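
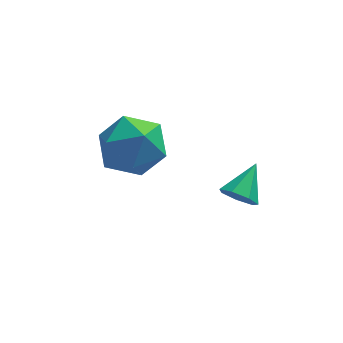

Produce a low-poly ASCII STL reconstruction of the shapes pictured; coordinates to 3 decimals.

solid 
facet normal -0.455 -0.724 -0.518
outer loop
vertex 3.039 -0.282 -0.927
vertex 2.487 0.013 -0.854
vertex 2.909 0.079 -1.317
endloop
endfacet
facet normal 0.969 0.108 -0.223
outer loop
vertex 3.039 -0.282 -0.927
vertex 2.909 0.079 -1.317
vertex 3.073 0.947 -0.186
endloop
endfacet
facet normal -0.455 -0.724 -0.518
outer loop
vertex 2.909 0.079 -1.317
vertex 2.487 0.013 -0.854
vertex 2.461 0.39 -1.358
endloop
endfacet
facet normal 0.503 0.649 -0.571
outer loop
vertex 2.909 0.079 -1.317
vertex 2.461 0.39 -1.358
vertex 3.073 0.947 -0.186
endloop
endfacet
facet normal -0.454 -0.725 -0.519
outer loop
vertex 2.461 0.39 -1.358
vertex 2.487 0.013 -0.854
vertex 2.032 0.417 -1.02
endloop
endfacet
facet normal -0.203 0.921 -0.332
outer loop
vertex 2.461 0.39 -1.358
vertex 2.032 0.417 -1.02
vertex 3.073 0.947 -0.186
endloop
endfacet
facet normal -0.454 -0.725 -0.518
outer loop
vertex 2.032 0.417 -1.02
vertex 2.487 0.013 -0.854
vertex 1.946 0.14 -0.557
endloop
endfacet
facet normal -0.619 0.719 0.315
outer loop
vertex 2.032 0.417 -1.02
vertex 1.946 0.14 -0.557
vertex 3.073 0.947 -0.186
endloop
endfacet
facet normal -0.455 -0.725 -0.518
outer loop
vertex 1.946 0.14 -0.557
vertex 2.487 0.013 -0.854
vertex 2.267 -0.233 -0.317
endloop
endfacet
facet normal -0.431 0.196 0.881
outer loop
vertex 1.946 0.14 -0.557
vertex 2.267 -0.233 -0.317
vertex 3.073 0.947 -0.186
endloop
endfacet
facet normal -0.455 -0.724 -0.518
outer loop
vertex 2.267 -0.233 -0.317
vertex 2.487 0.013 -0.854
vertex 2.753 -0.42 -0.482
endloop
endfacet
facet normal 0.221 -0.256 0.941
outer loop
vertex 2.267 -0.233 -0.317
vertex 2.753 -0.42 -0.482
vertex 3.073 0.947 -0.186
endloop
endfacet
facet normal -0.456 -0.724 -0.517
outer loop
vertex 2.753 -0.42 -0.482
vertex 2.487 0.013 -0.854
vertex 3.039 -0.282 -0.927
endloop
endfacet
facet normal 0.843 -0.295 0.450
outer loop
vertex 2.753 -0.42 -0.482
vertex 3.039 -0.282 -0.927
vertex 3.073 0.947 -0.186
endloop
endfacet
facet normal -0.820 0.201 -0.535
outer loop
vertex -0.828 3.959 -2.557
vertex -1.348 2.95 -2.14
vertex -1.483 3.992 -1.541
endloop
endfacet
facet normal -0.489 0.803 -0.341
outer loop
vertex -0.828 3.959 -2.557
vertex -1.483 3.992 -1.541
vertex -0.44 4.599 -1.607
endloop
endfacet
facet normal 0.176 0.782 -0.598
outer loop
vertex -0.828 3.959 -2.557
vertex -0.44 4.599 -1.607
vertex 0.34 3.933 -2.247
endloop
endfacet
facet normal 0.256 0.166 -0.952
outer loop
vertex -0.828 3.959 -2.557
vertex 0.34 3.933 -2.247
vertex -0.221 2.914 -2.576
endloop
endfacet
facet normal -0.359 -0.192 -0.913
outer loop
vertex -0.828 3.959 -2.557
vertex -0.221 2.914 -2.576
vertex -1.348 2.95 -2.14
endloop
endfacet
facet normal -0.449 0.812 0.372
outer loop
vertex -0.44 4.599 -1.607
vertex -1.483 3.992 -1.541
vertex -0.719 3.986 -0.604
endloop
endfacet
facet normal -0.985 -0.161 0.058
outer loop
vertex -1.483 3.992 -1.541
vertex -1.348 2.95 -2.14
vertex -1.28 2.967 -0.933
endloop
endfacet
facet normal -0.240 -0.797 -0.554
outer loop
vertex -1.348 2.95 -2.14
vertex -0.221 2.914 -2.576
vertex -0.5 2.301 -1.573
endloop
endfacet
facet normal 0.756 -0.217 -0.618
outer loop
vertex -0.221 2.914 -2.576
vertex 0.34 3.933 -2.247
vertex 0.543 2.908 -1.639
endloop
endfacet
facet normal 0.626 0.778 -0.046
outer loop
vertex 0.34 3.933 -2.247
vertex -0.44 4.599 -1.607
vertex 0.408 3.95 -1.04
endloop
endfacet
facet normal -0.256 -0.166 0.952
outer loop
vertex -0.112 2.941 -0.623
vertex -0.719 3.986 -0.604
vertex -1.28 2.967 -0.933
endloop
endfacet
facet normal -0.176 -0.782 0.598
outer loop
vertex -0.112 2.941 -0.623
vertex -1.28 2.967 -0.933
vertex -0.5 2.301 -1.573
endloop
endfacet
facet normal 0.489 -0.803 0.341
outer loop
vertex -0.112 2.941 -0.623
vertex -0.5 2.301 -1.573
vertex 0.543 2.908 -1.639
endloop
endfacet
facet normal 0.820 -0.201 0.535
outer loop
vertex -0.112 2.941 -0.623
vertex 0.543 2.908 -1.639
vertex 0.408 3.95 -1.04
endloop
endfacet
facet normal 0.359 0.192 0.913
outer loop
vertex -0.112 2.941 -0.623
vertex 0.408 3.95 -1.04
vertex -0.719 3.986 -0.604
endloop
endfacet
facet normal -0.756 0.217 0.618
outer loop
vertex -1.28 2.967 -0.933
vertex -0.719 3.986 -0.604
vertex -1.483 3.992 -1.541
endloop
endfacet
facet normal -0.626 -0.778 0.046
outer loop
vertex -0.5 2.301 -1.573
vertex -1.28 2.967 -0.933
vertex -1.348 2.95 -2.14
endloop
endfacet
facet normal 0.449 -0.812 -0.372
outer loop
vertex 0.543 2.908 -1.639
vertex -0.5 2.301 -1.573
vertex -0.221 2.914 -2.576
endloop
endfacet
facet normal 0.985 0.161 -0.058
outer loop
vertex 0.408 3.95 -1.04
vertex 0.543 2.908 -1.639
vertex 0.34 3.933 -2.247
endloop
endfacet
facet normal 0.240 0.797 0.554
outer loop
vertex -0.719 3.986 -0.604
vertex 0.408 3.95 -1.04
vertex -0.44 4.599 -1.607
endloop
endfacet

endsolid


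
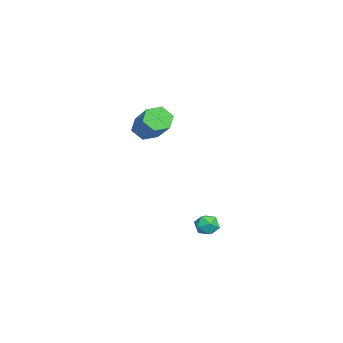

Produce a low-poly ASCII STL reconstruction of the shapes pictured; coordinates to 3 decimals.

solid 
facet normal -0.729 -0.359 -0.584
outer loop
vertex -0.317 -2.126 1.574
vertex -0.819 -2.019 2.135
vertex -0.688 -1.465 1.631
endloop
endfacet
facet normal 0.480 0.339 -0.809
outer loop
vertex -0.317 -2.126 1.574
vertex -0.688 -1.465 1.631
vertex 1.22 -1.368 2.805
endloop
endfacet
facet normal 0.480 0.339 -0.809
outer loop
vertex 1.22 -1.368 2.805
vertex -0.688 -1.465 1.631
vertex 0.849 -0.707 2.862
endloop
endfacet
facet normal 0.729 0.359 0.583
outer loop
vertex 1.22 -1.368 2.805
vertex 0.849 -0.707 2.862
vertex 0.719 -1.261 3.365
endloop
endfacet
facet normal -0.729 -0.359 -0.584
outer loop
vertex -0.688 -1.465 1.631
vertex -0.819 -2.019 2.135
vertex -1.19 -1.358 2.192
endloop
endfacet
facet normal -0.183 0.923 -0.340
outer loop
vertex -0.688 -1.465 1.631
vertex -1.19 -1.358 2.192
vertex 0.849 -0.707 2.862
endloop
endfacet
facet normal -0.183 0.923 -0.339
outer loop
vertex 0.849 -0.707 2.862
vertex -1.19 -1.358 2.192
vertex 0.348 -0.601 3.422
endloop
endfacet
facet normal 0.728 0.359 0.584
outer loop
vertex 0.849 -0.707 2.862
vertex 0.348 -0.601 3.422
vertex 0.719 -1.261 3.365
endloop
endfacet
facet normal -0.729 -0.359 -0.583
outer loop
vertex -1.19 -1.358 2.192
vertex -0.819 -2.019 2.135
vertex -1.32 -1.912 2.695
endloop
endfacet
facet normal -0.663 0.583 0.470
outer loop
vertex -1.19 -1.358 2.192
vertex -1.32 -1.912 2.695
vertex 0.348 -0.601 3.422
endloop
endfacet
facet normal -0.663 0.584 0.468
outer loop
vertex 0.348 -0.601 3.422
vertex -1.32 -1.912 2.695
vertex 0.217 -1.154 3.926
endloop
endfacet
facet normal 0.728 0.359 0.583
outer loop
vertex 0.348 -0.601 3.422
vertex 0.217 -1.154 3.926
vertex 0.719 -1.261 3.365
endloop
endfacet
facet normal -0.729 -0.359 -0.583
outer loop
vertex -1.32 -1.912 2.695
vertex -0.819 -2.019 2.135
vertex -0.949 -2.573 2.638
endloop
endfacet
facet normal -0.480 -0.339 0.809
outer loop
vertex -1.32 -1.912 2.695
vertex -0.949 -2.573 2.638
vertex 0.217 -1.154 3.926
endloop
endfacet
facet normal -0.480 -0.339 0.809
outer loop
vertex 0.217 -1.154 3.926
vertex -0.949 -2.573 2.638
vertex 0.588 -1.815 3.869
endloop
endfacet
facet normal 0.729 0.359 0.584
outer loop
vertex 0.217 -1.154 3.926
vertex 0.588 -1.815 3.869
vertex 0.719 -1.261 3.365
endloop
endfacet
facet normal -0.728 -0.359 -0.584
outer loop
vertex -0.949 -2.573 2.638
vertex -0.819 -2.019 2.135
vertex -0.448 -2.679 2.078
endloop
endfacet
facet normal 0.184 -0.923 0.339
outer loop
vertex -0.949 -2.573 2.638
vertex -0.448 -2.679 2.078
vertex 0.588 -1.815 3.869
endloop
endfacet
facet normal 0.183 -0.923 0.339
outer loop
vertex 0.588 -1.815 3.869
vertex -0.448 -2.679 2.078
vertex 1.09 -1.922 3.308
endloop
endfacet
facet normal 0.729 0.359 0.584
outer loop
vertex 0.588 -1.815 3.869
vertex 1.09 -1.922 3.308
vertex 0.719 -1.261 3.365
endloop
endfacet
facet normal -0.728 -0.359 -0.583
outer loop
vertex -0.448 -2.679 2.078
vertex -0.819 -2.019 2.135
vertex -0.317 -2.126 1.574
endloop
endfacet
facet normal 0.662 -0.584 -0.469
outer loop
vertex -0.448 -2.679 2.078
vertex -0.317 -2.126 1.574
vertex 1.09 -1.922 3.308
endloop
endfacet
facet normal 0.663 -0.582 -0.470
outer loop
vertex 1.09 -1.922 3.308
vertex -0.317 -2.126 1.574
vertex 1.22 -1.368 2.805
endloop
endfacet
facet normal 0.729 0.359 0.583
outer loop
vertex 1.09 -1.922 3.308
vertex 1.22 -1.368 2.805
vertex 0.719 -1.261 3.365
endloop
endfacet
facet normal -0.357 0.025 0.934
outer loop
vertex 0.815 1.415 -2.76
vertex 0.407 0.899 -2.902
vertex 1.025 0.783 -2.663
endloop
endfacet
facet normal 0.321 0.247 0.914
outer loop
vertex 0.815 1.415 -2.76
vertex 1.025 0.783 -2.663
vertex 1.441 1.238 -2.932
endloop
endfacet
facet normal 0.358 0.806 0.472
outer loop
vertex 0.815 1.415 -2.76
vertex 1.441 1.238 -2.932
vertex 1.08 1.636 -3.338
endloop
endfacet
facet normal -0.298 0.929 0.218
outer loop
vertex 0.815 1.415 -2.76
vertex 1.08 1.636 -3.338
vertex 0.44 1.426 -3.319
endloop
endfacet
facet normal -0.739 0.446 0.505
outer loop
vertex 0.815 1.415 -2.76
vertex 0.44 1.426 -3.319
vertex 0.407 0.899 -2.902
endloop
endfacet
facet normal 0.718 -0.279 0.638
outer loop
vertex 1.441 1.238 -2.932
vertex 1.025 0.783 -2.663
vertex 1.42 0.614 -3.181
endloop
endfacet
facet normal -0.379 -0.638 0.671
outer loop
vertex 1.025 0.783 -2.663
vertex 0.407 0.899 -2.902
vertex 0.78 0.404 -3.162
endloop
endfacet
facet normal -0.999 0.043 -0.024
outer loop
vertex 0.407 0.899 -2.902
vertex 0.44 1.426 -3.319
vertex 0.419 0.802 -3.568
endloop
endfacet
facet normal -0.285 0.826 -0.487
outer loop
vertex 0.44 1.426 -3.319
vertex 1.08 1.636 -3.338
vertex 0.835 1.257 -3.837
endloop
endfacet
facet normal 0.776 0.626 -0.077
outer loop
vertex 1.08 1.636 -3.338
vertex 1.441 1.238 -2.932
vertex 1.453 1.141 -3.598
endloop
endfacet
facet normal 0.298 -0.929 -0.218
outer loop
vertex 1.045 0.625 -3.74
vertex 1.42 0.614 -3.181
vertex 0.78 0.404 -3.162
endloop
endfacet
facet normal -0.358 -0.806 -0.472
outer loop
vertex 1.045 0.625 -3.74
vertex 0.78 0.404 -3.162
vertex 0.419 0.802 -3.568
endloop
endfacet
facet normal -0.321 -0.247 -0.914
outer loop
vertex 1.045 0.625 -3.74
vertex 0.419 0.802 -3.568
vertex 0.835 1.257 -3.837
endloop
endfacet
facet normal 0.357 -0.025 -0.934
outer loop
vertex 1.045 0.625 -3.74
vertex 0.835 1.257 -3.837
vertex 1.453 1.141 -3.598
endloop
endfacet
facet normal 0.739 -0.446 -0.505
outer loop
vertex 1.045 0.625 -3.74
vertex 1.453 1.141 -3.598
vertex 1.42 0.614 -3.181
endloop
endfacet
facet normal 0.285 -0.826 0.487
outer loop
vertex 0.78 0.404 -3.162
vertex 1.42 0.614 -3.181
vertex 1.025 0.783 -2.663
endloop
endfacet
facet normal -0.776 -0.626 0.077
outer loop
vertex 0.419 0.802 -3.568
vertex 0.78 0.404 -3.162
vertex 0.407 0.899 -2.902
endloop
endfacet
facet normal -0.718 0.279 -0.638
outer loop
vertex 0.835 1.257 -3.837
vertex 0.419 0.802 -3.568
vertex 0.44 1.426 -3.319
endloop
endfacet
facet normal 0.379 0.638 -0.671
outer loop
vertex 1.453 1.141 -3.598
vertex 0.835 1.257 -3.837
vertex 1.08 1.636 -3.338
endloop
endfacet
facet normal 0.999 -0.043 0.024
outer loop
vertex 1.42 0.614 -3.181
vertex 1.453 1.141 -3.598
vertex 1.441 1.238 -2.932
endloop
endfacet

endsolid


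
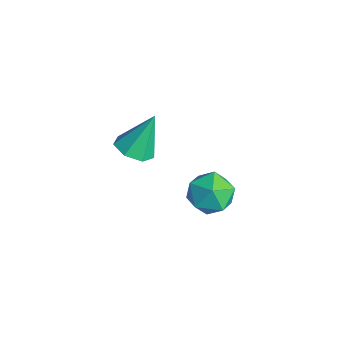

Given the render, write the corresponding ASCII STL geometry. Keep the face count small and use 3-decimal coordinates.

solid 
facet normal -0.045 -0.247 0.968
outer loop
vertex 0.435 2.135 -1.564
vertex 0.463 1.32 -1.771
vertex 1.176 1.743 -1.63
endloop
endfacet
facet normal 0.280 0.382 0.881
outer loop
vertex 0.435 2.135 -1.564
vertex 1.176 1.743 -1.63
vertex 1.083 2.52 -1.937
endloop
endfacet
facet normal -0.173 0.820 0.546
outer loop
vertex 0.435 2.135 -1.564
vertex 1.083 2.52 -1.937
vertex 0.312 2.578 -2.268
endloop
endfacet
facet normal -0.778 0.461 0.426
outer loop
vertex 0.435 2.135 -1.564
vertex 0.312 2.578 -2.268
vertex -0.071 1.837 -2.165
endloop
endfacet
facet normal -0.699 -0.198 0.687
outer loop
vertex 0.435 2.135 -1.564
vertex -0.071 1.837 -2.165
vertex 0.463 1.32 -1.771
endloop
endfacet
facet normal 0.845 0.281 0.455
outer loop
vertex 1.083 2.52 -1.937
vertex 1.176 1.743 -1.63
vertex 1.511 1.943 -2.375
endloop
endfacet
facet normal 0.319 -0.736 0.597
outer loop
vertex 1.176 1.743 -1.63
vertex 0.463 1.32 -1.771
vertex 1.128 1.202 -2.272
endloop
endfacet
facet normal -0.741 -0.657 0.142
outer loop
vertex 0.463 1.32 -1.771
vertex -0.071 1.837 -2.165
vertex 0.357 1.26 -2.603
endloop
endfacet
facet normal -0.868 0.410 -0.280
outer loop
vertex -0.071 1.837 -2.165
vertex 0.312 2.578 -2.268
vertex 0.264 2.037 -2.91
endloop
endfacet
facet normal 0.111 0.990 -0.086
outer loop
vertex 0.312 2.578 -2.268
vertex 1.083 2.52 -1.937
vertex 0.977 2.46 -2.769
endloop
endfacet
facet normal 0.778 -0.461 -0.426
outer loop
vertex 1.005 1.645 -2.976
vertex 1.511 1.943 -2.375
vertex 1.128 1.202 -2.272
endloop
endfacet
facet normal 0.173 -0.820 -0.546
outer loop
vertex 1.005 1.645 -2.976
vertex 1.128 1.202 -2.272
vertex 0.357 1.26 -2.603
endloop
endfacet
facet normal -0.280 -0.382 -0.881
outer loop
vertex 1.005 1.645 -2.976
vertex 0.357 1.26 -2.603
vertex 0.264 2.037 -2.91
endloop
endfacet
facet normal 0.045 0.247 -0.968
outer loop
vertex 1.005 1.645 -2.976
vertex 0.264 2.037 -2.91
vertex 0.977 2.46 -2.769
endloop
endfacet
facet normal 0.699 0.198 -0.687
outer loop
vertex 1.005 1.645 -2.976
vertex 0.977 2.46 -2.769
vertex 1.511 1.943 -2.375
endloop
endfacet
facet normal 0.868 -0.410 0.280
outer loop
vertex 1.128 1.202 -2.272
vertex 1.511 1.943 -2.375
vertex 1.176 1.743 -1.63
endloop
endfacet
facet normal -0.111 -0.990 0.086
outer loop
vertex 0.357 1.26 -2.603
vertex 1.128 1.202 -2.272
vertex 0.463 1.32 -1.771
endloop
endfacet
facet normal -0.845 -0.281 -0.455
outer loop
vertex 0.264 2.037 -2.91
vertex 0.357 1.26 -2.603
vertex -0.071 1.837 -2.165
endloop
endfacet
facet normal -0.319 0.736 -0.597
outer loop
vertex 0.977 2.46 -2.769
vertex 0.264 2.037 -2.91
vertex 0.312 2.578 -2.268
endloop
endfacet
facet normal 0.741 0.657 -0.142
outer loop
vertex 1.511 1.943 -2.375
vertex 0.977 2.46 -2.769
vertex 1.083 2.52 -1.937
endloop
endfacet
facet normal 0.022 -0.468 -0.883
outer loop
vertex 1.076 -0.419 0.656
vertex 0.416 -0.42 0.64
vertex 0.832 0.037 0.408
endloop
endfacet
facet normal 0.829 0.534 0.167
outer loop
vertex 1.076 -0.419 0.656
vertex 0.832 0.037 0.408
vertex 0.384 0.26 1.92
endloop
endfacet
facet normal 0.022 -0.469 -0.883
outer loop
vertex 0.832 0.037 0.408
vertex 0.416 -0.42 0.64
vertex 0.275 0.148 0.335
endloop
endfacet
facet normal 0.205 0.975 -0.083
outer loop
vertex 0.832 0.037 0.408
vertex 0.275 0.148 0.335
vertex 0.384 0.26 1.92
endloop
endfacet
facet normal 0.023 -0.469 -0.883
outer loop
vertex 0.275 0.148 0.335
vertex 0.416 -0.42 0.64
vertex -0.176 -0.168 0.491
endloop
endfacet
facet normal -0.578 0.816 -0.018
outer loop
vertex 0.275 0.148 0.335
vertex -0.176 -0.168 0.491
vertex 0.384 0.26 1.92
endloop
endfacet
facet normal 0.022 -0.469 -0.883
outer loop
vertex -0.176 -0.168 0.491
vertex 0.416 -0.42 0.64
vertex -0.181 -0.674 0.76
endloop
endfacet
facet normal -0.933 0.176 0.313
outer loop
vertex -0.176 -0.168 0.491
vertex -0.181 -0.674 0.76
vertex 0.384 0.26 1.92
endloop
endfacet
facet normal 0.022 -0.468 -0.883
outer loop
vertex -0.181 -0.674 0.76
vertex 0.416 -0.42 0.64
vertex 0.263 -0.989 0.938
endloop
endfacet
facet normal -0.592 -0.462 0.660
outer loop
vertex -0.181 -0.674 0.76
vertex 0.263 -0.989 0.938
vertex 0.384 0.26 1.92
endloop
endfacet
facet normal 0.023 -0.469 -0.883
outer loop
vertex 0.263 -0.989 0.938
vertex 0.416 -0.42 0.64
vertex 0.823 -0.875 0.892
endloop
endfacet
facet normal 0.189 -0.618 0.763
outer loop
vertex 0.263 -0.989 0.938
vertex 0.823 -0.875 0.892
vertex 0.384 0.26 1.92
endloop
endfacet
facet normal 0.022 -0.469 -0.883
outer loop
vertex 0.823 -0.875 0.892
vertex 0.416 -0.42 0.64
vertex 1.076 -0.419 0.656
endloop
endfacet
facet normal 0.821 -0.174 0.543
outer loop
vertex 0.823 -0.875 0.892
vertex 1.076 -0.419 0.656
vertex 0.384 0.26 1.92
endloop
endfacet

endsolid


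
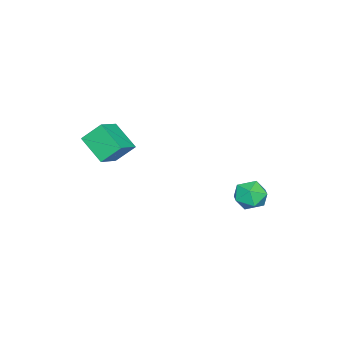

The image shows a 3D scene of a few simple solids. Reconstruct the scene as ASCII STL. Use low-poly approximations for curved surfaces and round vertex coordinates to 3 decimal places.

solid 
facet normal -0.539 0.658 0.526
outer loop
vertex -0.014 1.868 -0.643
vertex 0.272 1.663 -0.094
vertex 0.535 2.152 -0.436
endloop
endfacet
facet normal -0.415 0.900 -0.135
outer loop
vertex -0.014 1.868 -0.643
vertex 0.535 2.152 -0.436
vertex 0.455 2.02 -1.069
endloop
endfacet
facet normal -0.680 0.426 -0.596
outer loop
vertex -0.014 1.868 -0.643
vertex 0.455 2.02 -1.069
vertex 0.142 1.451 -1.119
endloop
endfacet
facet normal -0.969 -0.109 -0.222
outer loop
vertex -0.014 1.868 -0.643
vertex 0.142 1.451 -1.119
vertex 0.029 1.23 -0.516
endloop
endfacet
facet normal -0.881 0.035 0.472
outer loop
vertex -0.014 1.868 -0.643
vertex 0.029 1.23 -0.516
vertex 0.272 1.663 -0.094
endloop
endfacet
facet normal 0.291 0.928 -0.230
outer loop
vertex 0.455 2.02 -1.069
vertex 0.535 2.152 -0.436
vertex 1.031 1.91 -0.784
endloop
endfacet
facet normal 0.091 0.537 0.838
outer loop
vertex 0.535 2.152 -0.436
vertex 0.272 1.663 -0.094
vertex 0.918 1.689 -0.181
endloop
endfacet
facet normal -0.462 -0.473 0.751
outer loop
vertex 0.272 1.663 -0.094
vertex 0.029 1.23 -0.516
vertex 0.605 1.12 -0.231
endloop
endfacet
facet normal -0.604 -0.705 -0.372
outer loop
vertex 0.029 1.23 -0.516
vertex 0.142 1.451 -1.119
vertex 0.525 0.988 -0.864
endloop
endfacet
facet normal -0.138 0.162 -0.977
outer loop
vertex 0.142 1.451 -1.119
vertex 0.455 2.02 -1.069
vertex 0.788 1.477 -1.206
endloop
endfacet
facet normal 0.969 0.109 0.222
outer loop
vertex 1.074 1.272 -0.657
vertex 1.031 1.91 -0.784
vertex 0.918 1.689 -0.181
endloop
endfacet
facet normal 0.680 -0.426 0.596
outer loop
vertex 1.074 1.272 -0.657
vertex 0.918 1.689 -0.181
vertex 0.605 1.12 -0.231
endloop
endfacet
facet normal 0.415 -0.900 0.135
outer loop
vertex 1.074 1.272 -0.657
vertex 0.605 1.12 -0.231
vertex 0.525 0.988 -0.864
endloop
endfacet
facet normal 0.539 -0.658 -0.526
outer loop
vertex 1.074 1.272 -0.657
vertex 0.525 0.988 -0.864
vertex 0.788 1.477 -1.206
endloop
endfacet
facet normal 0.881 -0.035 -0.472
outer loop
vertex 1.074 1.272 -0.657
vertex 0.788 1.477 -1.206
vertex 1.031 1.91 -0.784
endloop
endfacet
facet normal 0.604 0.705 0.372
outer loop
vertex 0.918 1.689 -0.181
vertex 1.031 1.91 -0.784
vertex 0.535 2.152 -0.436
endloop
endfacet
facet normal 0.138 -0.162 0.977
outer loop
vertex 0.605 1.12 -0.231
vertex 0.918 1.689 -0.181
vertex 0.272 1.663 -0.094
endloop
endfacet
facet normal -0.291 -0.928 0.230
outer loop
vertex 0.525 0.988 -0.864
vertex 0.605 1.12 -0.231
vertex 0.029 1.23 -0.516
endloop
endfacet
facet normal -0.091 -0.537 -0.838
outer loop
vertex 0.788 1.477 -1.206
vertex 0.525 0.988 -0.864
vertex 0.142 1.451 -1.119
endloop
endfacet
facet normal 0.462 0.473 -0.751
outer loop
vertex 1.031 1.91 -0.784
vertex 0.788 1.477 -1.206
vertex 0.455 2.02 -1.069
endloop
endfacet
facet normal -0.892 0.069 -0.447
outer loop
vertex 2.198 -3.159 1.852
vertex 1.922 -2.574 2.492
vertex 2.588 -2.275 1.211
endloop
endfacet
facet normal 0.303 -0.643 -0.703
outer loop
vertex 3.498 -2.346 1.668
vertex 2.198 -3.159 1.852
vertex 2.588 -2.275 1.211
endloop
endfacet
facet normal -0.892 0.070 -0.447
outer loop
vertex 2.588 -2.275 1.211
vertex 1.922 -2.574 2.492
vertex 2.313 -1.69 1.851
endloop
endfacet
facet normal 0.337 0.763 -0.552
outer loop
vertex 2.313 -1.69 1.851
vertex 3.498 -2.346 1.668
vertex 2.588 -2.275 1.211
endloop
endfacet
facet normal -0.337 -0.763 0.552
outer loop
vertex 2.198 -3.159 1.852
vertex 2.832 -2.645 2.949
vertex 1.922 -2.574 2.492
endloop
endfacet
facet normal 0.303 -0.644 -0.703
outer loop
vertex 3.107 -3.23 2.309
vertex 2.198 -3.159 1.852
vertex 3.498 -2.346 1.668
endloop
endfacet
facet normal -0.337 -0.763 0.552
outer loop
vertex 3.107 -3.23 2.309
vertex 2.832 -2.645 2.949
vertex 2.198 -3.159 1.852
endloop
endfacet
facet normal -0.303 0.644 0.703
outer loop
vertex 1.922 -2.574 2.492
vertex 2.832 -2.645 2.949
vertex 2.313 -1.69 1.851
endloop
endfacet
facet normal 0.337 0.763 -0.552
outer loop
vertex 3.222 -1.761 2.308
vertex 3.498 -2.346 1.668
vertex 2.313 -1.69 1.851
endloop
endfacet
facet normal -0.303 0.643 0.703
outer loop
vertex 2.313 -1.69 1.851
vertex 2.832 -2.645 2.949
vertex 3.222 -1.761 2.308
endloop
endfacet
facet normal 0.891 -0.069 0.448
outer loop
vertex 3.222 -1.761 2.308
vertex 3.107 -3.23 2.309
vertex 3.498 -2.346 1.668
endloop
endfacet
facet normal 0.892 -0.070 0.447
outer loop
vertex 2.832 -2.645 2.949
vertex 3.107 -3.23 2.309
vertex 3.222 -1.761 2.308
endloop
endfacet

endsolid


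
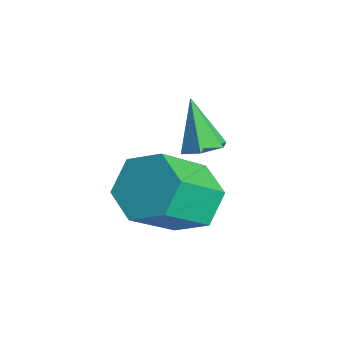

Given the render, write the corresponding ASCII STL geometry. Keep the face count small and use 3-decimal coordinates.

solid 
facet normal 0.567 -0.112 -0.816
outer loop
vertex 2.957 2.769 -0.558
vertex 2.516 2.532 -0.832
vertex 2.596 3.096 -0.854
endloop
endfacet
facet normal 0.308 0.803 0.511
outer loop
vertex 2.957 2.769 -0.558
vertex 2.596 3.096 -0.854
vertex 1.724 2.688 0.312
endloop
endfacet
facet normal 0.566 -0.112 -0.817
outer loop
vertex 2.596 3.096 -0.854
vertex 2.516 2.532 -0.832
vertex 2.155 2.859 -1.127
endloop
endfacet
facet normal -0.458 0.888 -0.032
outer loop
vertex 2.596 3.096 -0.854
vertex 2.155 2.859 -1.127
vertex 1.724 2.688 0.312
endloop
endfacet
facet normal 0.567 -0.111 -0.817
outer loop
vertex 2.155 2.859 -1.127
vertex 2.516 2.532 -0.832
vertex 2.076 2.295 -1.105
endloop
endfacet
facet normal -0.955 0.123 -0.271
outer loop
vertex 2.155 2.859 -1.127
vertex 2.076 2.295 -1.105
vertex 1.724 2.688 0.312
endloop
endfacet
facet normal 0.567 -0.111 -0.817
outer loop
vertex 2.076 2.295 -1.105
vertex 2.516 2.532 -0.832
vertex 2.437 1.968 -0.81
endloop
endfacet
facet normal -0.685 -0.728 0.032
outer loop
vertex 2.076 2.295 -1.105
vertex 2.437 1.968 -0.81
vertex 1.724 2.688 0.312
endloop
endfacet
facet normal 0.567 -0.111 -0.816
outer loop
vertex 2.437 1.968 -0.81
vertex 2.516 2.532 -0.832
vertex 2.878 2.205 -0.536
endloop
endfacet
facet normal 0.081 -0.815 0.574
outer loop
vertex 2.437 1.968 -0.81
vertex 2.878 2.205 -0.536
vertex 1.724 2.688 0.312
endloop
endfacet
facet normal 0.567 -0.111 -0.816
outer loop
vertex 2.878 2.205 -0.536
vertex 2.516 2.532 -0.832
vertex 2.957 2.769 -0.558
endloop
endfacet
facet normal 0.578 -0.049 0.815
outer loop
vertex 2.878 2.205 -0.536
vertex 2.957 2.769 -0.558
vertex 1.724 2.688 0.312
endloop
endfacet
facet normal -0.083 0.697 -0.712
outer loop
vertex 4.488 1.765 -0.332
vertex 3.896 1.257 -0.76
vertex 3.621 1.845 -0.152
endloop
endfacet
facet normal 0.205 0.711 0.672
outer loop
vertex 4.488 1.765 -0.332
vertex 3.621 1.845 -0.152
vertex 4.636 0.531 0.928
endloop
endfacet
facet normal 0.205 0.711 0.673
outer loop
vertex 4.636 0.531 0.928
vertex 3.621 1.845 -0.152
vertex 3.768 0.611 1.108
endloop
endfacet
facet normal 0.083 -0.697 0.712
outer loop
vertex 4.636 0.531 0.928
vertex 3.768 0.611 1.108
vertex 4.044 0.023 0.5
endloop
endfacet
facet normal -0.083 0.697 -0.712
outer loop
vertex 3.621 1.845 -0.152
vertex 3.896 1.257 -0.76
vertex 3.028 1.337 -0.58
endloop
endfacet
facet normal -0.741 0.434 0.512
outer loop
vertex 3.621 1.845 -0.152
vertex 3.028 1.337 -0.58
vertex 3.768 0.611 1.108
endloop
endfacet
facet normal -0.742 0.433 0.512
outer loop
vertex 3.768 0.611 1.108
vertex 3.028 1.337 -0.58
vertex 3.176 0.103 0.68
endloop
endfacet
facet normal 0.083 -0.697 0.712
outer loop
vertex 3.768 0.611 1.108
vertex 3.176 0.103 0.68
vertex 4.044 0.023 0.5
endloop
endfacet
facet normal -0.083 0.697 -0.712
outer loop
vertex 3.028 1.337 -0.58
vertex 3.896 1.257 -0.76
vertex 3.304 0.749 -1.188
endloop
endfacet
facet normal -0.947 -0.278 -0.161
outer loop
vertex 3.028 1.337 -0.58
vertex 3.304 0.749 -1.188
vertex 3.176 0.103 0.68
endloop
endfacet
facet normal -0.947 -0.278 -0.161
outer loop
vertex 3.176 0.103 0.68
vertex 3.304 0.749 -1.188
vertex 3.452 -0.485 0.072
endloop
endfacet
facet normal 0.083 -0.697 0.712
outer loop
vertex 3.176 0.103 0.68
vertex 3.452 -0.485 0.072
vertex 4.044 0.023 0.5
endloop
endfacet
facet normal -0.083 0.697 -0.712
outer loop
vertex 3.304 0.749 -1.188
vertex 3.896 1.257 -0.76
vertex 4.172 0.669 -1.368
endloop
endfacet
facet normal -0.205 -0.711 -0.672
outer loop
vertex 3.304 0.749 -1.188
vertex 4.172 0.669 -1.368
vertex 3.452 -0.485 0.072
endloop
endfacet
facet normal -0.205 -0.711 -0.672
outer loop
vertex 3.452 -0.485 0.072
vertex 4.172 0.669 -1.368
vertex 4.319 -0.565 -0.108
endloop
endfacet
facet normal 0.083 -0.697 0.712
outer loop
vertex 3.452 -0.485 0.072
vertex 4.319 -0.565 -0.108
vertex 4.044 0.023 0.5
endloop
endfacet
facet normal -0.083 0.697 -0.712
outer loop
vertex 4.172 0.669 -1.368
vertex 3.896 1.257 -0.76
vertex 4.764 1.177 -0.94
endloop
endfacet
facet normal 0.742 -0.434 -0.511
outer loop
vertex 4.172 0.669 -1.368
vertex 4.764 1.177 -0.94
vertex 4.319 -0.565 -0.108
endloop
endfacet
facet normal 0.741 -0.434 -0.512
outer loop
vertex 4.319 -0.565 -0.108
vertex 4.764 1.177 -0.94
vertex 4.912 -0.057 0.32
endloop
endfacet
facet normal 0.083 -0.697 0.712
outer loop
vertex 4.319 -0.565 -0.108
vertex 4.912 -0.057 0.32
vertex 4.044 0.023 0.5
endloop
endfacet
facet normal -0.083 0.697 -0.712
outer loop
vertex 4.764 1.177 -0.94
vertex 3.896 1.257 -0.76
vertex 4.488 1.765 -0.332
endloop
endfacet
facet normal 0.947 0.278 0.161
outer loop
vertex 4.764 1.177 -0.94
vertex 4.488 1.765 -0.332
vertex 4.912 -0.057 0.32
endloop
endfacet
facet normal 0.947 0.278 0.161
outer loop
vertex 4.912 -0.057 0.32
vertex 4.488 1.765 -0.332
vertex 4.636 0.531 0.928
endloop
endfacet
facet normal 0.083 -0.697 0.712
outer loop
vertex 4.912 -0.057 0.32
vertex 4.636 0.531 0.928
vertex 4.044 0.023 0.5
endloop
endfacet

endsolid


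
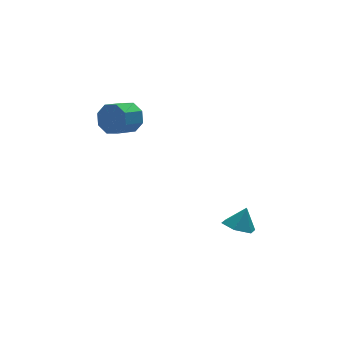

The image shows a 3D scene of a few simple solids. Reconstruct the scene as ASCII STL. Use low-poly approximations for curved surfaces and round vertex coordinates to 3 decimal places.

solid 
facet normal 0.831 0.407 -0.379
outer loop
vertex -1.921 -0.209 2.877
vertex -2.406 0.246 2.301
vertex -2.107 0.393 3.115
endloop
endfacet
facet normal 0.483 -0.189 0.855
outer loop
vertex -1.921 -0.209 2.877
vertex -2.107 0.393 3.115
vertex -2.968 -0.721 3.355
endloop
endfacet
facet normal 0.483 -0.189 0.855
outer loop
vertex -2.968 -0.721 3.355
vertex -2.107 0.393 3.115
vertex -3.154 -0.119 3.593
endloop
endfacet
facet normal -0.831 -0.407 0.380
outer loop
vertex -2.968 -0.721 3.355
vertex -3.154 -0.119 3.593
vertex -3.454 -0.266 2.779
endloop
endfacet
facet normal 0.832 0.406 -0.379
outer loop
vertex -2.107 0.393 3.115
vertex -2.406 0.246 2.301
vertex -2.468 0.909 2.876
endloop
endfacet
facet normal 0.146 0.498 0.855
outer loop
vertex -2.107 0.393 3.115
vertex -2.468 0.909 2.876
vertex -3.154 -0.119 3.593
endloop
endfacet
facet normal 0.146 0.498 0.855
outer loop
vertex -3.154 -0.119 3.593
vertex -2.468 0.909 2.876
vertex -3.515 0.397 3.354
endloop
endfacet
facet normal -0.831 -0.406 0.380
outer loop
vertex -3.154 -0.119 3.593
vertex -3.515 0.397 3.354
vertex -3.454 -0.266 2.779
endloop
endfacet
facet normal 0.831 0.407 -0.379
outer loop
vertex -2.468 0.909 2.876
vertex -2.406 0.246 2.301
vertex -2.793 1.036 2.3
endloop
endfacet
facet normal -0.276 0.894 0.353
outer loop
vertex -2.468 0.909 2.876
vertex -2.793 1.036 2.3
vertex -3.515 0.397 3.354
endloop
endfacet
facet normal -0.276 0.894 0.353
outer loop
vertex -3.515 0.397 3.354
vertex -2.793 1.036 2.3
vertex -3.84 0.524 2.778
endloop
endfacet
facet normal -0.831 -0.406 0.380
outer loop
vertex -3.515 0.397 3.354
vertex -3.84 0.524 2.778
vertex -3.454 -0.266 2.779
endloop
endfacet
facet normal 0.831 0.407 -0.380
outer loop
vertex -2.793 1.036 2.3
vertex -2.406 0.246 2.301
vertex -2.892 0.701 1.725
endloop
endfacet
facet normal -0.536 0.766 -0.354
outer loop
vertex -2.793 1.036 2.3
vertex -2.892 0.701 1.725
vertex -3.84 0.524 2.778
endloop
endfacet
facet normal -0.536 0.766 -0.354
outer loop
vertex -3.84 0.524 2.778
vertex -2.892 0.701 1.725
vertex -3.939 0.189 2.203
endloop
endfacet
facet normal -0.831 -0.406 0.380
outer loop
vertex -3.84 0.524 2.778
vertex -3.939 0.189 2.203
vertex -3.454 -0.266 2.779
endloop
endfacet
facet normal 0.831 0.407 -0.380
outer loop
vertex -2.892 0.701 1.725
vertex -2.406 0.246 2.301
vertex -2.706 0.099 1.487
endloop
endfacet
facet normal -0.483 0.189 -0.855
outer loop
vertex -2.892 0.701 1.725
vertex -2.706 0.099 1.487
vertex -3.939 0.189 2.203
endloop
endfacet
facet normal -0.483 0.189 -0.855
outer loop
vertex -3.939 0.189 2.203
vertex -2.706 0.099 1.487
vertex -3.753 -0.413 1.965
endloop
endfacet
facet normal -0.831 -0.407 0.379
outer loop
vertex -3.939 0.189 2.203
vertex -3.753 -0.413 1.965
vertex -3.454 -0.266 2.779
endloop
endfacet
facet normal 0.831 0.406 -0.380
outer loop
vertex -2.706 0.099 1.487
vertex -2.406 0.246 2.301
vertex -2.345 -0.417 1.726
endloop
endfacet
facet normal -0.146 -0.498 -0.855
outer loop
vertex -2.706 0.099 1.487
vertex -2.345 -0.417 1.726
vertex -3.753 -0.413 1.965
endloop
endfacet
facet normal -0.146 -0.498 -0.855
outer loop
vertex -3.753 -0.413 1.965
vertex -2.345 -0.417 1.726
vertex -3.392 -0.929 2.204
endloop
endfacet
facet normal -0.832 -0.406 0.379
outer loop
vertex -3.753 -0.413 1.965
vertex -3.392 -0.929 2.204
vertex -3.454 -0.266 2.779
endloop
endfacet
facet normal 0.831 0.406 -0.380
outer loop
vertex -2.345 -0.417 1.726
vertex -2.406 0.246 2.301
vertex -2.02 -0.544 2.302
endloop
endfacet
facet normal 0.276 -0.894 -0.353
outer loop
vertex -2.345 -0.417 1.726
vertex -2.02 -0.544 2.302
vertex -3.392 -0.929 2.204
endloop
endfacet
facet normal 0.276 -0.894 -0.353
outer loop
vertex -3.392 -0.929 2.204
vertex -2.02 -0.544 2.302
vertex -3.067 -1.056 2.78
endloop
endfacet
facet normal -0.831 -0.407 0.379
outer loop
vertex -3.392 -0.929 2.204
vertex -3.067 -1.056 2.78
vertex -3.454 -0.266 2.779
endloop
endfacet
facet normal 0.831 0.406 -0.380
outer loop
vertex -2.02 -0.544 2.302
vertex -2.406 0.246 2.301
vertex -1.921 -0.209 2.877
endloop
endfacet
facet normal 0.536 -0.766 0.354
outer loop
vertex -2.02 -0.544 2.302
vertex -1.921 -0.209 2.877
vertex -3.067 -1.056 2.78
endloop
endfacet
facet normal 0.536 -0.766 0.354
outer loop
vertex -3.067 -1.056 2.78
vertex -1.921 -0.209 2.877
vertex -2.968 -0.721 3.355
endloop
endfacet
facet normal -0.831 -0.407 0.380
outer loop
vertex -3.067 -1.056 2.78
vertex -2.968 -0.721 3.355
vertex -3.454 -0.266 2.779
endloop
endfacet
facet normal -0.430 -0.165 -0.888
outer loop
vertex 2.163 -3.96 -4.11
vertex 1.398 -3.746 -3.779
vertex 1.897 -3.142 -4.133
endloop
endfacet
facet normal 0.947 0.310 0.088
outer loop
vertex 2.163 -3.96 -4.11
vertex 1.897 -3.142 -4.133
vertex 1.902 -3.554 -2.741
endloop
endfacet
facet normal -0.430 -0.165 -0.888
outer loop
vertex 1.897 -3.142 -4.133
vertex 1.398 -3.746 -3.779
vertex 1.133 -2.929 -3.802
endloop
endfacet
facet normal 0.363 0.894 0.263
outer loop
vertex 1.897 -3.142 -4.133
vertex 1.133 -2.929 -3.802
vertex 1.902 -3.554 -2.741
endloop
endfacet
facet normal -0.430 -0.165 -0.888
outer loop
vertex 1.133 -2.929 -3.802
vertex 1.398 -3.746 -3.779
vertex 0.634 -3.533 -3.448
endloop
endfacet
facet normal -0.352 0.672 0.651
outer loop
vertex 1.133 -2.929 -3.802
vertex 0.634 -3.533 -3.448
vertex 1.902 -3.554 -2.741
endloop
endfacet
facet normal -0.430 -0.164 -0.888
outer loop
vertex 0.634 -3.533 -3.448
vertex 1.398 -3.746 -3.779
vertex 0.899 -4.351 -3.425
endloop
endfacet
facet normal -0.484 -0.133 0.865
outer loop
vertex 0.634 -3.533 -3.448
vertex 0.899 -4.351 -3.425
vertex 1.902 -3.554 -2.741
endloop
endfacet
facet normal -0.430 -0.165 -0.888
outer loop
vertex 0.899 -4.351 -3.425
vertex 1.398 -3.746 -3.779
vertex 1.664 -4.564 -3.756
endloop
endfacet
facet normal 0.099 -0.717 0.690
outer loop
vertex 0.899 -4.351 -3.425
vertex 1.664 -4.564 -3.756
vertex 1.902 -3.554 -2.741
endloop
endfacet
facet normal -0.430 -0.165 -0.888
outer loop
vertex 1.664 -4.564 -3.756
vertex 1.398 -3.746 -3.779
vertex 2.163 -3.96 -4.11
endloop
endfacet
facet normal 0.814 -0.496 0.302
outer loop
vertex 1.664 -4.564 -3.756
vertex 2.163 -3.96 -4.11
vertex 1.902 -3.554 -2.741
endloop
endfacet

endsolid


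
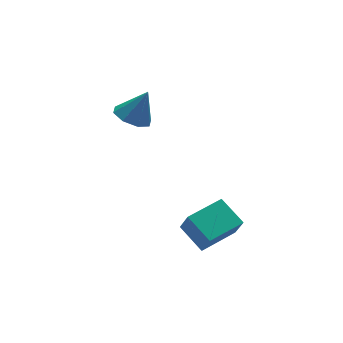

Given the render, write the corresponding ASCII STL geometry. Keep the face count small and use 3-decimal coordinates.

solid 
facet normal -0.971 -0.229 -0.060
outer loop
vertex -3.692 -2.925 -0.559
vertex -4.025 -1.684 0.091
vertex -3.754 -2.387 -1.618
endloop
endfacet
facet normal 0.231 -0.862 -0.451
outer loop
vertex -2.015 -1.976 -1.511
vertex -3.692 -2.925 -0.559
vertex -3.754 -2.387 -1.618
endloop
endfacet
facet normal -0.971 -0.229 -0.060
outer loop
vertex -3.754 -2.387 -1.618
vertex -4.025 -1.684 0.091
vertex -4.087 -1.146 -0.969
endloop
endfacet
facet normal -0.052 0.452 -0.891
outer loop
vertex -4.087 -1.146 -0.969
vertex -2.015 -1.976 -1.511
vertex -3.754 -2.387 -1.618
endloop
endfacet
facet normal 0.052 -0.452 0.890
outer loop
vertex -3.692 -2.925 -0.559
vertex -2.286 -1.273 0.198
vertex -4.025 -1.684 0.091
endloop
endfacet
facet normal 0.232 -0.862 -0.451
outer loop
vertex -1.953 -2.514 -0.451
vertex -3.692 -2.925 -0.559
vertex -2.015 -1.976 -1.511
endloop
endfacet
facet normal 0.051 -0.452 0.891
outer loop
vertex -1.953 -2.514 -0.451
vertex -2.286 -1.273 0.198
vertex -3.692 -2.925 -0.559
endloop
endfacet
facet normal -0.231 0.862 0.451
outer loop
vertex -4.025 -1.684 0.091
vertex -2.286 -1.273 0.198
vertex -4.087 -1.146 -0.969
endloop
endfacet
facet normal -0.052 0.452 -0.890
outer loop
vertex -2.348 -0.735 -0.861
vertex -2.015 -1.976 -1.511
vertex -4.087 -1.146 -0.969
endloop
endfacet
facet normal -0.232 0.862 0.451
outer loop
vertex -4.087 -1.146 -0.969
vertex -2.286 -1.273 0.198
vertex -2.348 -0.735 -0.861
endloop
endfacet
facet normal 0.971 0.229 0.060
outer loop
vertex -2.348 -0.735 -0.861
vertex -1.953 -2.514 -0.451
vertex -2.015 -1.976 -1.511
endloop
endfacet
facet normal 0.971 0.229 0.060
outer loop
vertex -2.286 -1.273 0.198
vertex -1.953 -2.514 -0.451
vertex -2.348 -0.735 -0.861
endloop
endfacet
facet normal -0.454 0.047 -0.890
outer loop
vertex -3.411 2.811 2.579
vertex -4.178 2.976 2.979
vertex -3.519 3.47 2.669
endloop
endfacet
facet normal 0.987 0.157 0.031
outer loop
vertex -3.411 2.811 2.579
vertex -3.519 3.47 2.669
vertex -3.482 2.904 4.341
endloop
endfacet
facet normal -0.454 0.047 -0.890
outer loop
vertex -3.519 3.47 2.669
vertex -4.178 2.976 2.979
vertex -4.012 3.839 2.94
endloop
endfacet
facet normal 0.661 0.715 0.228
outer loop
vertex -3.519 3.47 2.669
vertex -4.012 3.839 2.94
vertex -3.482 2.904 4.341
endloop
endfacet
facet normal -0.455 0.047 -0.889
outer loop
vertex -4.012 3.839 2.94
vertex -4.178 2.976 2.979
vertex -4.603 3.703 3.235
endloop
endfacet
facet normal 0.073 0.842 0.534
outer loop
vertex -4.012 3.839 2.94
vertex -4.603 3.703 3.235
vertex -3.482 2.904 4.341
endloop
endfacet
facet normal -0.455 0.047 -0.889
outer loop
vertex -4.603 3.703 3.235
vertex -4.178 2.976 2.979
vertex -4.944 3.141 3.38
endloop
endfacet
facet normal -0.433 0.463 0.773
outer loop
vertex -4.603 3.703 3.235
vertex -4.944 3.141 3.38
vertex -3.482 2.904 4.341
endloop
endfacet
facet normal -0.455 0.047 -0.889
outer loop
vertex -4.944 3.141 3.38
vertex -4.178 2.976 2.979
vertex -4.836 2.482 3.29
endloop
endfacet
facet normal -0.561 -0.202 0.803
outer loop
vertex -4.944 3.141 3.38
vertex -4.836 2.482 3.29
vertex -3.482 2.904 4.341
endloop
endfacet
facet normal -0.455 0.046 -0.889
outer loop
vertex -4.836 2.482 3.29
vertex -4.178 2.976 2.979
vertex -4.343 2.112 3.019
endloop
endfacet
facet normal -0.235 -0.759 0.608
outer loop
vertex -4.836 2.482 3.29
vertex -4.343 2.112 3.019
vertex -3.482 2.904 4.341
endloop
endfacet
facet normal -0.455 0.046 -0.889
outer loop
vertex -4.343 2.112 3.019
vertex -4.178 2.976 2.979
vertex -3.753 2.249 2.724
endloop
endfacet
facet normal 0.355 -0.886 0.299
outer loop
vertex -4.343 2.112 3.019
vertex -3.753 2.249 2.724
vertex -3.482 2.904 4.341
endloop
endfacet
facet normal -0.454 0.047 -0.890
outer loop
vertex -3.753 2.249 2.724
vertex -4.178 2.976 2.979
vertex -3.411 2.811 2.579
endloop
endfacet
facet normal 0.860 -0.507 0.061
outer loop
vertex -3.753 2.249 2.724
vertex -3.411 2.811 2.579
vertex -3.482 2.904 4.341
endloop
endfacet

endsolid


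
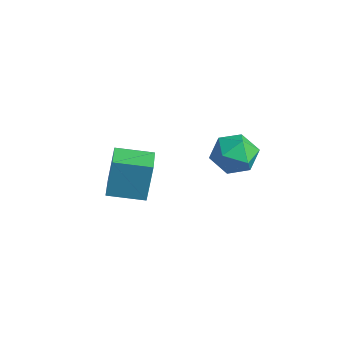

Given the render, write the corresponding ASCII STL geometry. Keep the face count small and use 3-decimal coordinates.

solid 
facet normal -0.154 0.983 0.100
outer loop
vertex 1.528 2.263 1.798
vertex 1.366 2.132 2.839
vertex 2.345 2.322 2.474
endloop
endfacet
facet normal 0.298 0.850 -0.435
outer loop
vertex 1.528 2.263 1.798
vertex 2.345 2.322 2.474
vertex 2.456 1.81 1.55
endloop
endfacet
facet normal -0.034 0.426 -0.904
outer loop
vertex 1.528 2.263 1.798
vertex 2.456 1.81 1.55
vertex 1.546 1.302 1.345
endloop
endfacet
facet normal -0.691 0.298 -0.659
outer loop
vertex 1.528 2.263 1.798
vertex 1.546 1.302 1.345
vertex 0.872 1.501 2.141
endloop
endfacet
facet normal -0.766 0.642 -0.038
outer loop
vertex 1.528 2.263 1.798
vertex 0.872 1.501 2.141
vertex 1.366 2.132 2.839
endloop
endfacet
facet normal 0.855 0.491 -0.169
outer loop
vertex 2.456 1.81 1.55
vertex 2.345 2.322 2.474
vertex 2.868 1.399 2.439
endloop
endfacet
facet normal 0.123 0.707 0.697
outer loop
vertex 2.345 2.322 2.474
vertex 1.366 2.132 2.839
vertex 2.194 1.598 3.235
endloop
endfacet
facet normal -0.867 0.155 0.473
outer loop
vertex 1.366 2.132 2.839
vertex 0.872 1.501 2.141
vertex 1.284 1.09 3.03
endloop
endfacet
facet normal -0.746 -0.402 -0.531
outer loop
vertex 0.872 1.501 2.141
vertex 1.546 1.302 1.345
vertex 1.395 0.578 2.106
endloop
endfacet
facet normal 0.318 -0.195 -0.928
outer loop
vertex 1.546 1.302 1.345
vertex 2.456 1.81 1.55
vertex 2.374 0.768 1.741
endloop
endfacet
facet normal 0.691 -0.298 0.659
outer loop
vertex 2.212 0.637 2.782
vertex 2.868 1.399 2.439
vertex 2.194 1.598 3.235
endloop
endfacet
facet normal 0.034 -0.426 0.904
outer loop
vertex 2.212 0.637 2.782
vertex 2.194 1.598 3.235
vertex 1.284 1.09 3.03
endloop
endfacet
facet normal -0.298 -0.850 0.435
outer loop
vertex 2.212 0.637 2.782
vertex 1.284 1.09 3.03
vertex 1.395 0.578 2.106
endloop
endfacet
facet normal 0.154 -0.983 -0.100
outer loop
vertex 2.212 0.637 2.782
vertex 1.395 0.578 2.106
vertex 2.374 0.768 1.741
endloop
endfacet
facet normal 0.766 -0.642 0.038
outer loop
vertex 2.212 0.637 2.782
vertex 2.374 0.768 1.741
vertex 2.868 1.399 2.439
endloop
endfacet
facet normal 0.746 0.402 0.531
outer loop
vertex 2.194 1.598 3.235
vertex 2.868 1.399 2.439
vertex 2.345 2.322 2.474
endloop
endfacet
facet normal -0.318 0.195 0.928
outer loop
vertex 1.284 1.09 3.03
vertex 2.194 1.598 3.235
vertex 1.366 2.132 2.839
endloop
endfacet
facet normal -0.855 -0.491 0.169
outer loop
vertex 1.395 0.578 2.106
vertex 1.284 1.09 3.03
vertex 0.872 1.501 2.141
endloop
endfacet
facet normal -0.123 -0.707 -0.697
outer loop
vertex 2.374 0.768 1.741
vertex 1.395 0.578 2.106
vertex 1.546 1.302 1.345
endloop
endfacet
facet normal 0.867 -0.155 -0.473
outer loop
vertex 2.868 1.399 2.439
vertex 2.374 0.768 1.741
vertex 2.456 1.81 1.55
endloop
endfacet
facet normal -0.582 -0.800 0.146
outer loop
vertex -2.726 -1.388 -0.153
vertex -3.879 -0.584 -0.349
vertex -2.671 -1.776 -2.064
endloop
endfacet
facet normal 0.812 -0.566 0.138
outer loop
vertex -1.681 -0.416 -2.311
vertex -2.726 -1.388 -0.153
vertex -2.671 -1.776 -2.064
endloop
endfacet
facet normal -0.583 -0.800 0.145
outer loop
vertex -2.671 -1.776 -2.064
vertex -3.879 -0.584 -0.349
vertex -3.825 -0.971 -2.26
endloop
endfacet
facet normal 0.028 -0.198 -0.980
outer loop
vertex -3.825 -0.971 -2.26
vertex -1.681 -0.416 -2.311
vertex -2.671 -1.776 -2.064
endloop
endfacet
facet normal -0.028 0.198 0.980
outer loop
vertex -2.726 -1.388 -0.153
vertex -2.889 0.776 -0.596
vertex -3.879 -0.584 -0.349
endloop
endfacet
facet normal 0.812 -0.567 0.138
outer loop
vertex -1.735 -0.029 -0.4
vertex -2.726 -1.388 -0.153
vertex -1.681 -0.416 -2.311
endloop
endfacet
facet normal -0.028 0.198 0.980
outer loop
vertex -1.735 -0.029 -0.4
vertex -2.889 0.776 -0.596
vertex -2.726 -1.388 -0.153
endloop
endfacet
facet normal -0.813 0.566 -0.138
outer loop
vertex -3.879 -0.584 -0.349
vertex -2.889 0.776 -0.596
vertex -3.825 -0.971 -2.26
endloop
endfacet
facet normal 0.028 -0.199 -0.980
outer loop
vertex -2.834 0.388 -2.507
vertex -1.681 -0.416 -2.311
vertex -3.825 -0.971 -2.26
endloop
endfacet
facet normal -0.812 0.567 -0.138
outer loop
vertex -3.825 -0.971 -2.26
vertex -2.889 0.776 -0.596
vertex -2.834 0.388 -2.507
endloop
endfacet
facet normal 0.582 0.800 -0.146
outer loop
vertex -2.834 0.388 -2.507
vertex -1.735 -0.029 -0.4
vertex -1.681 -0.416 -2.311
endloop
endfacet
facet normal 0.583 0.800 -0.146
outer loop
vertex -2.889 0.776 -0.596
vertex -1.735 -0.029 -0.4
vertex -2.834 0.388 -2.507
endloop
endfacet

endsolid


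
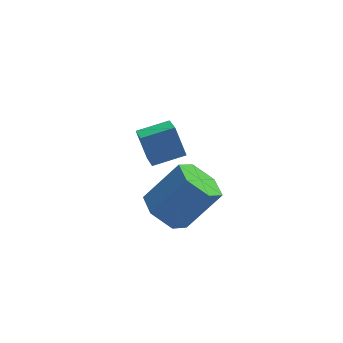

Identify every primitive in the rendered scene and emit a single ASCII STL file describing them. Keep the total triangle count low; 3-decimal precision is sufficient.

solid 
facet normal -0.263 0.446 0.856
outer loop
vertex 0.672 -0.219 -2.104
vertex 2.031 0.016 -1.809
vertex 0.604 1.003 -2.762
endloop
endfacet
facet normal -0.964 -0.166 -0.209
outer loop
vertex 0.969 0.384 -3.951
vertex 0.672 -0.219 -2.104
vertex 0.604 1.003 -2.762
endloop
endfacet
facet normal -0.263 0.446 0.856
outer loop
vertex 0.604 1.003 -2.762
vertex 2.031 0.016 -1.809
vertex 1.962 1.239 -2.467
endloop
endfacet
facet normal -0.050 0.880 -0.473
outer loop
vertex 1.962 1.239 -2.467
vertex 0.969 0.384 -3.951
vertex 0.604 1.003 -2.762
endloop
endfacet
facet normal 0.049 -0.880 0.473
outer loop
vertex 0.672 -0.219 -2.104
vertex 2.396 -0.603 -2.998
vertex 2.031 0.016 -1.809
endloop
endfacet
facet normal -0.963 -0.167 -0.209
outer loop
vertex 1.038 -0.839 -3.293
vertex 0.672 -0.219 -2.104
vertex 0.969 0.384 -3.951
endloop
endfacet
facet normal 0.050 -0.879 0.474
outer loop
vertex 1.038 -0.839 -3.293
vertex 2.396 -0.603 -2.998
vertex 0.672 -0.219 -2.104
endloop
endfacet
facet normal 0.964 0.167 0.209
outer loop
vertex 2.031 0.016 -1.809
vertex 2.396 -0.603 -2.998
vertex 1.962 1.239 -2.467
endloop
endfacet
facet normal -0.049 0.879 -0.474
outer loop
vertex 2.328 0.619 -3.656
vertex 0.969 0.384 -3.951
vertex 1.962 1.239 -2.467
endloop
endfacet
facet normal 0.963 0.167 0.210
outer loop
vertex 1.962 1.239 -2.467
vertex 2.396 -0.603 -2.998
vertex 2.328 0.619 -3.656
endloop
endfacet
facet normal 0.263 -0.446 -0.856
outer loop
vertex 2.328 0.619 -3.656
vertex 1.038 -0.839 -3.293
vertex 0.969 0.384 -3.951
endloop
endfacet
facet normal 0.263 -0.446 -0.855
outer loop
vertex 2.396 -0.603 -2.998
vertex 1.038 -0.839 -3.293
vertex 2.328 0.619 -3.656
endloop
endfacet
facet normal -0.653 -0.129 -0.747
outer loop
vertex 1.748 -3.457 -3.661
vertex 1.151 -4.054 -3.036
vertex 0.994 -3.017 -3.078
endloop
endfacet
facet normal 0.241 0.899 -0.366
outer loop
vertex 1.748 -3.457 -3.661
vertex 0.994 -3.017 -3.078
vertex 3.105 -3.189 -2.108
endloop
endfacet
facet normal 0.241 0.899 -0.366
outer loop
vertex 3.105 -3.189 -2.108
vertex 0.994 -3.017 -3.078
vertex 2.351 -2.749 -1.525
endloop
endfacet
facet normal 0.653 0.129 0.747
outer loop
vertex 3.105 -3.189 -2.108
vertex 2.351 -2.749 -1.525
vertex 2.509 -3.786 -1.484
endloop
endfacet
facet normal -0.653 -0.129 -0.747
outer loop
vertex 0.994 -3.017 -3.078
vertex 1.151 -4.054 -3.036
vertex 0.397 -3.614 -2.453
endloop
endfacet
facet normal -0.501 0.813 0.298
outer loop
vertex 0.994 -3.017 -3.078
vertex 0.397 -3.614 -2.453
vertex 2.351 -2.749 -1.525
endloop
endfacet
facet normal -0.501 0.812 0.298
outer loop
vertex 2.351 -2.749 -1.525
vertex 0.397 -3.614 -2.453
vertex 1.755 -3.346 -0.9
endloop
endfacet
facet normal 0.653 0.129 0.746
outer loop
vertex 2.351 -2.749 -1.525
vertex 1.755 -3.346 -0.9
vertex 2.509 -3.786 -1.484
endloop
endfacet
facet normal -0.653 -0.129 -0.747
outer loop
vertex 0.397 -3.614 -2.453
vertex 1.151 -4.054 -3.036
vertex 0.555 -4.651 -2.412
endloop
endfacet
facet normal -0.742 -0.087 0.664
outer loop
vertex 0.397 -3.614 -2.453
vertex 0.555 -4.651 -2.412
vertex 1.755 -3.346 -0.9
endloop
endfacet
facet normal -0.743 -0.086 0.664
outer loop
vertex 1.755 -3.346 -0.9
vertex 0.555 -4.651 -2.412
vertex 1.912 -4.383 -0.859
endloop
endfacet
facet normal 0.653 0.128 0.746
outer loop
vertex 1.755 -3.346 -0.9
vertex 1.912 -4.383 -0.859
vertex 2.509 -3.786 -1.484
endloop
endfacet
facet normal -0.653 -0.129 -0.747
outer loop
vertex 0.555 -4.651 -2.412
vertex 1.151 -4.054 -3.036
vertex 1.309 -5.091 -2.995
endloop
endfacet
facet normal -0.241 -0.899 0.366
outer loop
vertex 0.555 -4.651 -2.412
vertex 1.309 -5.091 -2.995
vertex 1.912 -4.383 -0.859
endloop
endfacet
facet normal -0.241 -0.899 0.366
outer loop
vertex 1.912 -4.383 -0.859
vertex 1.309 -5.091 -2.995
vertex 2.666 -4.823 -1.442
endloop
endfacet
facet normal 0.653 0.129 0.747
outer loop
vertex 1.912 -4.383 -0.859
vertex 2.666 -4.823 -1.442
vertex 2.509 -3.786 -1.484
endloop
endfacet
facet normal -0.653 -0.129 -0.746
outer loop
vertex 1.309 -5.091 -2.995
vertex 1.151 -4.054 -3.036
vertex 1.905 -4.494 -3.62
endloop
endfacet
facet normal 0.501 -0.812 -0.298
outer loop
vertex 1.309 -5.091 -2.995
vertex 1.905 -4.494 -3.62
vertex 2.666 -4.823 -1.442
endloop
endfacet
facet normal 0.501 -0.813 -0.298
outer loop
vertex 2.666 -4.823 -1.442
vertex 1.905 -4.494 -3.62
vertex 3.263 -4.226 -2.067
endloop
endfacet
facet normal 0.653 0.129 0.747
outer loop
vertex 2.666 -4.823 -1.442
vertex 3.263 -4.226 -2.067
vertex 2.509 -3.786 -1.484
endloop
endfacet
facet normal -0.653 -0.128 -0.746
outer loop
vertex 1.905 -4.494 -3.62
vertex 1.151 -4.054 -3.036
vertex 1.748 -3.457 -3.661
endloop
endfacet
facet normal 0.743 0.086 -0.664
outer loop
vertex 1.905 -4.494 -3.62
vertex 1.748 -3.457 -3.661
vertex 3.263 -4.226 -2.067
endloop
endfacet
facet normal 0.743 0.087 -0.664
outer loop
vertex 3.263 -4.226 -2.067
vertex 1.748 -3.457 -3.661
vertex 3.105 -3.189 -2.108
endloop
endfacet
facet normal 0.653 0.129 0.747
outer loop
vertex 3.263 -4.226 -2.067
vertex 3.105 -3.189 -2.108
vertex 2.509 -3.786 -1.484
endloop
endfacet

endsolid


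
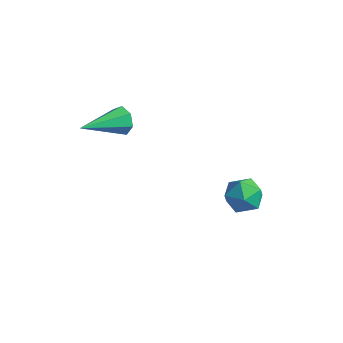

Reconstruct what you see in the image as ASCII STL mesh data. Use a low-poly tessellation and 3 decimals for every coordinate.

solid 
facet normal 0.277 0.894 -0.352
outer loop
vertex -3.308 -0.594 3.427
vertex -3.628 -0.695 2.918
vertex -3.812 -0.434 3.437
endloop
endfacet
facet normal 0.041 0.067 0.997
outer loop
vertex -3.308 -0.594 3.427
vertex -3.812 -0.434 3.437
vertex -4.152 -2.385 3.582
endloop
endfacet
facet normal 0.278 0.894 -0.351
outer loop
vertex -3.812 -0.434 3.437
vertex -3.628 -0.695 2.918
vertex -4.178 -0.47 3.055
endloop
endfacet
facet normal -0.719 0.175 0.672
outer loop
vertex -3.812 -0.434 3.437
vertex -4.178 -0.47 3.055
vertex -4.152 -2.385 3.582
endloop
endfacet
facet normal 0.278 0.894 -0.352
outer loop
vertex -4.178 -0.47 3.055
vertex -3.628 -0.695 2.918
vertex -4.129 -0.676 2.57
endloop
endfacet
facet normal -0.996 -0.037 -0.085
outer loop
vertex -4.178 -0.47 3.055
vertex -4.129 -0.676 2.57
vertex -4.152 -2.385 3.582
endloop
endfacet
facet normal 0.279 0.894 -0.352
outer loop
vertex -4.129 -0.676 2.57
vertex -3.628 -0.695 2.918
vertex -3.702 -0.897 2.347
endloop
endfacet
facet normal -0.580 -0.409 -0.704
outer loop
vertex -4.129 -0.676 2.57
vertex -3.702 -0.897 2.347
vertex -4.152 -2.385 3.582
endloop
endfacet
facet normal 0.277 0.894 -0.352
outer loop
vertex -3.702 -0.897 2.347
vertex -3.628 -0.695 2.918
vertex -3.22 -0.965 2.553
endloop
endfacet
facet normal 0.214 -0.661 -0.719
outer loop
vertex -3.702 -0.897 2.347
vertex -3.22 -0.965 2.553
vertex -4.152 -2.385 3.582
endloop
endfacet
facet normal 0.278 0.894 -0.351
outer loop
vertex -3.22 -0.965 2.553
vertex -3.628 -0.695 2.918
vertex -3.044 -0.831 3.034
endloop
endfacet
facet normal 0.788 -0.604 -0.120
outer loop
vertex -3.22 -0.965 2.553
vertex -3.044 -0.831 3.034
vertex -4.152 -2.385 3.582
endloop
endfacet
facet normal 0.278 0.894 -0.352
outer loop
vertex -3.044 -0.831 3.034
vertex -3.628 -0.695 2.918
vertex -3.308 -0.594 3.427
endloop
endfacet
facet normal 0.711 -0.279 0.646
outer loop
vertex -3.044 -0.831 3.034
vertex -3.308 -0.594 3.427
vertex -4.152 -2.385 3.582
endloop
endfacet
facet normal 0.129 0.518 0.845
outer loop
vertex 0.819 0.923 0.823
vertex 0.799 0.243 1.243
vertex 1.495 0.522 0.966
endloop
endfacet
facet normal 0.441 0.848 0.295
outer loop
vertex 0.819 0.923 0.823
vertex 1.495 0.522 0.966
vertex 1.364 0.841 0.245
endloop
endfacet
facet normal -0.061 0.979 -0.196
outer loop
vertex 0.819 0.923 0.823
vertex 1.364 0.841 0.245
vertex 0.587 0.759 0.076
endloop
endfacet
facet normal -0.682 0.729 0.052
outer loop
vertex 0.819 0.923 0.823
vertex 0.587 0.759 0.076
vertex 0.238 0.389 0.693
endloop
endfacet
facet normal -0.565 0.446 0.694
outer loop
vertex 0.819 0.923 0.823
vertex 0.238 0.389 0.693
vertex 0.799 0.243 1.243
endloop
endfacet
facet normal 0.916 0.400 0.011
outer loop
vertex 1.364 0.841 0.245
vertex 1.495 0.522 0.966
vertex 1.682 0.111 0.307
endloop
endfacet
facet normal 0.412 -0.134 0.901
outer loop
vertex 1.495 0.522 0.966
vertex 0.799 0.243 1.243
vertex 1.333 -0.259 0.924
endloop
endfacet
facet normal -0.710 -0.254 0.657
outer loop
vertex 0.799 0.243 1.243
vertex 0.238 0.389 0.693
vertex 0.556 -0.341 0.755
endloop
endfacet
facet normal -0.900 0.207 -0.385
outer loop
vertex 0.238 0.389 0.693
vertex 0.587 0.759 0.076
vertex 0.425 -0.022 0.034
endloop
endfacet
facet normal 0.106 0.611 -0.784
outer loop
vertex 0.587 0.759 0.076
vertex 1.364 0.841 0.245
vertex 1.121 0.257 -0.243
endloop
endfacet
facet normal 0.682 -0.729 -0.052
outer loop
vertex 1.101 -0.423 0.177
vertex 1.682 0.111 0.307
vertex 1.333 -0.259 0.924
endloop
endfacet
facet normal 0.061 -0.979 0.196
outer loop
vertex 1.101 -0.423 0.177
vertex 1.333 -0.259 0.924
vertex 0.556 -0.341 0.755
endloop
endfacet
facet normal -0.441 -0.848 -0.295
outer loop
vertex 1.101 -0.423 0.177
vertex 0.556 -0.341 0.755
vertex 0.425 -0.022 0.034
endloop
endfacet
facet normal -0.129 -0.518 -0.845
outer loop
vertex 1.101 -0.423 0.177
vertex 0.425 -0.022 0.034
vertex 1.121 0.257 -0.243
endloop
endfacet
facet normal 0.565 -0.446 -0.694
outer loop
vertex 1.101 -0.423 0.177
vertex 1.121 0.257 -0.243
vertex 1.682 0.111 0.307
endloop
endfacet
facet normal 0.900 -0.207 0.385
outer loop
vertex 1.333 -0.259 0.924
vertex 1.682 0.111 0.307
vertex 1.495 0.522 0.966
endloop
endfacet
facet normal -0.106 -0.611 0.784
outer loop
vertex 0.556 -0.341 0.755
vertex 1.333 -0.259 0.924
vertex 0.799 0.243 1.243
endloop
endfacet
facet normal -0.916 -0.400 -0.011
outer loop
vertex 0.425 -0.022 0.034
vertex 0.556 -0.341 0.755
vertex 0.238 0.389 0.693
endloop
endfacet
facet normal -0.412 0.134 -0.901
outer loop
vertex 1.121 0.257 -0.243
vertex 0.425 -0.022 0.034
vertex 0.587 0.759 0.076
endloop
endfacet
facet normal 0.710 0.254 -0.657
outer loop
vertex 1.682 0.111 0.307
vertex 1.121 0.257 -0.243
vertex 1.364 0.841 0.245
endloop
endfacet

endsolid


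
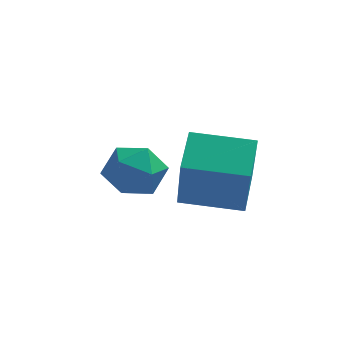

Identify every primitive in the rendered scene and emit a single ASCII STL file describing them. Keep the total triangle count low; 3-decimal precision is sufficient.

solid 
facet normal -0.419 0.865 0.278
outer loop
vertex -4.083 1.772 -0.882
vertex -4.066 1.471 0.081
vertex -3.281 1.975 -0.304
endloop
endfacet
facet normal -0.019 0.951 -0.307
outer loop
vertex -4.083 1.772 -0.882
vertex -3.281 1.975 -0.304
vertex -3.151 1.67 -1.257
endloop
endfacet
facet normal -0.271 0.515 -0.813
outer loop
vertex -4.083 1.772 -0.882
vertex -3.151 1.67 -1.257
vertex -3.856 0.977 -1.461
endloop
endfacet
facet normal -0.826 0.158 -0.541
outer loop
vertex -4.083 1.772 -0.882
vertex -3.856 0.977 -1.461
vertex -4.421 0.854 -0.634
endloop
endfacet
facet normal -0.918 0.374 0.133
outer loop
vertex -4.083 1.772 -0.882
vertex -4.421 0.854 -0.634
vertex -4.066 1.471 0.081
endloop
endfacet
facet normal 0.646 0.748 -0.151
outer loop
vertex -3.151 1.67 -1.257
vertex -3.281 1.975 -0.304
vertex -2.559 1.306 -0.526
endloop
endfacet
facet normal 0.000 0.607 0.795
outer loop
vertex -3.281 1.975 -0.304
vertex -4.066 1.471 0.081
vertex -3.124 1.183 0.301
endloop
endfacet
facet normal -0.807 -0.186 0.561
outer loop
vertex -4.066 1.471 0.081
vertex -4.421 0.854 -0.634
vertex -3.829 0.49 0.097
endloop
endfacet
facet normal -0.658 -0.535 -0.529
outer loop
vertex -4.421 0.854 -0.634
vertex -3.856 0.977 -1.461
vertex -3.699 0.185 -0.856
endloop
endfacet
facet normal 0.239 0.042 -0.970
outer loop
vertex -3.856 0.977 -1.461
vertex -3.151 1.67 -1.257
vertex -2.914 0.689 -1.241
endloop
endfacet
facet normal 0.826 -0.158 0.541
outer loop
vertex -2.897 0.388 -0.278
vertex -2.559 1.306 -0.526
vertex -3.124 1.183 0.301
endloop
endfacet
facet normal 0.271 -0.515 0.813
outer loop
vertex -2.897 0.388 -0.278
vertex -3.124 1.183 0.301
vertex -3.829 0.49 0.097
endloop
endfacet
facet normal 0.019 -0.951 0.307
outer loop
vertex -2.897 0.388 -0.278
vertex -3.829 0.49 0.097
vertex -3.699 0.185 -0.856
endloop
endfacet
facet normal 0.419 -0.865 -0.278
outer loop
vertex -2.897 0.388 -0.278
vertex -3.699 0.185 -0.856
vertex -2.914 0.689 -1.241
endloop
endfacet
facet normal 0.918 -0.374 -0.133
outer loop
vertex -2.897 0.388 -0.278
vertex -2.914 0.689 -1.241
vertex -2.559 1.306 -0.526
endloop
endfacet
facet normal 0.658 0.535 0.529
outer loop
vertex -3.124 1.183 0.301
vertex -2.559 1.306 -0.526
vertex -3.281 1.975 -0.304
endloop
endfacet
facet normal -0.239 -0.042 0.970
outer loop
vertex -3.829 0.49 0.097
vertex -3.124 1.183 0.301
vertex -4.066 1.471 0.081
endloop
endfacet
facet normal -0.646 -0.748 0.151
outer loop
vertex -3.699 0.185 -0.856
vertex -3.829 0.49 0.097
vertex -4.421 0.854 -0.634
endloop
endfacet
facet normal -0.000 -0.607 -0.795
outer loop
vertex -2.914 0.689 -1.241
vertex -3.699 0.185 -0.856
vertex -3.856 0.977 -1.461
endloop
endfacet
facet normal 0.807 0.186 -0.561
outer loop
vertex -2.559 1.306 -0.526
vertex -2.914 0.689 -1.241
vertex -3.151 1.67 -1.257
endloop
endfacet
facet normal -0.994 -0.009 0.105
outer loop
vertex -1.747 -2.211 1.632
vertex -1.695 -0.926 2.236
vertex -1.955 -1.31 -0.265
endloop
endfacet
facet normal -0.037 -0.904 -0.425
outer loop
vertex -0.145 -1.294 -0.456
vertex -1.747 -2.211 1.632
vertex -1.955 -1.31 -0.265
endloop
endfacet
facet normal -0.994 -0.009 0.105
outer loop
vertex -1.955 -1.31 -0.265
vertex -1.695 -0.926 2.236
vertex -1.903 -0.026 0.339
endloop
endfacet
facet normal -0.099 0.427 -0.899
outer loop
vertex -1.903 -0.026 0.339
vertex -0.145 -1.294 -0.456
vertex -1.955 -1.31 -0.265
endloop
endfacet
facet normal 0.099 -0.427 0.899
outer loop
vertex -1.747 -2.211 1.632
vertex 0.115 -0.91 2.045
vertex -1.695 -0.926 2.236
endloop
endfacet
facet normal -0.036 -0.904 -0.425
outer loop
vertex 0.063 -2.194 1.441
vertex -1.747 -2.211 1.632
vertex -0.145 -1.294 -0.456
endloop
endfacet
facet normal 0.099 -0.427 0.899
outer loop
vertex 0.063 -2.194 1.441
vertex 0.115 -0.91 2.045
vertex -1.747 -2.211 1.632
endloop
endfacet
facet normal 0.037 0.904 0.425
outer loop
vertex -1.695 -0.926 2.236
vertex 0.115 -0.91 2.045
vertex -1.903 -0.026 0.339
endloop
endfacet
facet normal -0.099 0.427 -0.899
outer loop
vertex -0.093 -0.009 0.148
vertex -0.145 -1.294 -0.456
vertex -1.903 -0.026 0.339
endloop
endfacet
facet normal 0.036 0.904 0.425
outer loop
vertex -1.903 -0.026 0.339
vertex 0.115 -0.91 2.045
vertex -0.093 -0.009 0.148
endloop
endfacet
facet normal 0.994 0.009 -0.105
outer loop
vertex -0.093 -0.009 0.148
vertex 0.063 -2.194 1.441
vertex -0.145 -1.294 -0.456
endloop
endfacet
facet normal 0.994 0.009 -0.105
outer loop
vertex 0.115 -0.91 2.045
vertex 0.063 -2.194 1.441
vertex -0.093 -0.009 0.148
endloop
endfacet

endsolid


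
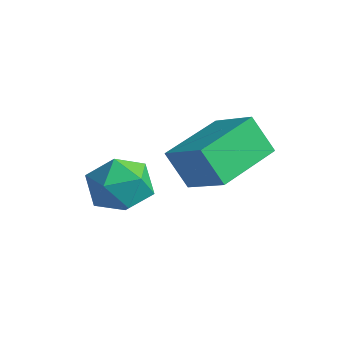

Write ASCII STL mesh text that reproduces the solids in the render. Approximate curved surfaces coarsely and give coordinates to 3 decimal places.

solid 
facet normal -0.864 -0.000 -0.504
outer loop
vertex 0.243 2.864 3.251
vertex 0.076 4.644 3.537
vertex 0.818 3.076 2.266
endloop
endfacet
facet normal 0.092 -0.983 -0.158
outer loop
vertex 2.044 3.076 2.983
vertex 0.243 2.864 3.251
vertex 0.818 3.076 2.266
endloop
endfacet
facet normal -0.864 -0.000 -0.504
outer loop
vertex 0.818 3.076 2.266
vertex 0.076 4.644 3.537
vertex 0.651 4.856 2.552
endloop
endfacet
facet normal 0.496 0.183 -0.849
outer loop
vertex 0.651 4.856 2.552
vertex 2.044 3.076 2.983
vertex 0.818 3.076 2.266
endloop
endfacet
facet normal -0.496 -0.183 0.849
outer loop
vertex 0.243 2.864 3.251
vertex 1.302 4.644 4.254
vertex 0.076 4.644 3.537
endloop
endfacet
facet normal 0.092 -0.983 -0.158
outer loop
vertex 1.469 2.864 3.968
vertex 0.243 2.864 3.251
vertex 2.044 3.076 2.983
endloop
endfacet
facet normal -0.496 -0.183 0.849
outer loop
vertex 1.469 2.864 3.968
vertex 1.302 4.644 4.254
vertex 0.243 2.864 3.251
endloop
endfacet
facet normal -0.092 0.983 0.158
outer loop
vertex 0.076 4.644 3.537
vertex 1.302 4.644 4.254
vertex 0.651 4.856 2.552
endloop
endfacet
facet normal 0.496 0.183 -0.849
outer loop
vertex 1.877 4.856 3.269
vertex 2.044 3.076 2.983
vertex 0.651 4.856 2.552
endloop
endfacet
facet normal -0.092 0.983 0.158
outer loop
vertex 0.651 4.856 2.552
vertex 1.302 4.644 4.254
vertex 1.877 4.856 3.269
endloop
endfacet
facet normal 0.864 0.000 0.504
outer loop
vertex 1.877 4.856 3.269
vertex 1.469 2.864 3.968
vertex 2.044 3.076 2.983
endloop
endfacet
facet normal 0.864 0.000 0.504
outer loop
vertex 1.302 4.644 4.254
vertex 1.469 2.864 3.968
vertex 1.877 4.856 3.269
endloop
endfacet
facet normal -0.450 0.881 0.147
outer loop
vertex -1.446 3.408 1.093
vertex -1.93 3.044 1.793
vertex -1.107 3.437 1.954
endloop
endfacet
facet normal 0.208 0.971 -0.115
outer loop
vertex -1.446 3.408 1.093
vertex -1.107 3.437 1.954
vertex -0.55 3.234 1.243
endloop
endfacet
facet normal 0.246 0.627 -0.739
outer loop
vertex -1.446 3.408 1.093
vertex -0.55 3.234 1.243
vertex -1.028 2.715 0.644
endloop
endfacet
facet normal -0.388 0.325 -0.862
outer loop
vertex -1.446 3.408 1.093
vertex -1.028 2.715 0.644
vertex -1.881 2.598 0.984
endloop
endfacet
facet normal -0.818 0.482 -0.315
outer loop
vertex -1.446 3.408 1.093
vertex -1.881 2.598 0.984
vertex -1.93 3.044 1.793
endloop
endfacet
facet normal 0.669 0.663 0.335
outer loop
vertex -0.55 3.234 1.243
vertex -1.107 3.437 1.954
vertex -0.479 2.762 2.036
endloop
endfacet
facet normal -0.395 0.517 0.759
outer loop
vertex -1.107 3.437 1.954
vertex -1.93 3.044 1.793
vertex -1.332 2.645 2.376
endloop
endfacet
facet normal -0.991 -0.130 0.012
outer loop
vertex -1.93 3.044 1.793
vertex -1.881 2.598 0.984
vertex -1.81 2.126 1.777
endloop
endfacet
facet normal -0.296 -0.382 -0.875
outer loop
vertex -1.881 2.598 0.984
vertex -1.028 2.715 0.644
vertex -1.253 1.923 1.066
endloop
endfacet
facet normal 0.730 0.107 -0.675
outer loop
vertex -1.028 2.715 0.644
vertex -0.55 3.234 1.243
vertex -0.43 2.316 1.227
endloop
endfacet
facet normal 0.388 -0.325 0.862
outer loop
vertex -0.914 1.952 1.927
vertex -0.479 2.762 2.036
vertex -1.332 2.645 2.376
endloop
endfacet
facet normal -0.246 -0.627 0.739
outer loop
vertex -0.914 1.952 1.927
vertex -1.332 2.645 2.376
vertex -1.81 2.126 1.777
endloop
endfacet
facet normal -0.208 -0.971 0.115
outer loop
vertex -0.914 1.952 1.927
vertex -1.81 2.126 1.777
vertex -1.253 1.923 1.066
endloop
endfacet
facet normal 0.450 -0.881 -0.147
outer loop
vertex -0.914 1.952 1.927
vertex -1.253 1.923 1.066
vertex -0.43 2.316 1.227
endloop
endfacet
facet normal 0.818 -0.482 0.315
outer loop
vertex -0.914 1.952 1.927
vertex -0.43 2.316 1.227
vertex -0.479 2.762 2.036
endloop
endfacet
facet normal 0.296 0.382 0.875
outer loop
vertex -1.332 2.645 2.376
vertex -0.479 2.762 2.036
vertex -1.107 3.437 1.954
endloop
endfacet
facet normal -0.730 -0.107 0.675
outer loop
vertex -1.81 2.126 1.777
vertex -1.332 2.645 2.376
vertex -1.93 3.044 1.793
endloop
endfacet
facet normal -0.669 -0.663 -0.335
outer loop
vertex -1.253 1.923 1.066
vertex -1.81 2.126 1.777
vertex -1.881 2.598 0.984
endloop
endfacet
facet normal 0.395 -0.517 -0.759
outer loop
vertex -0.43 2.316 1.227
vertex -1.253 1.923 1.066
vertex -1.028 2.715 0.644
endloop
endfacet
facet normal 0.991 0.130 -0.012
outer loop
vertex -0.479 2.762 2.036
vertex -0.43 2.316 1.227
vertex -0.55 3.234 1.243
endloop
endfacet

endsolid


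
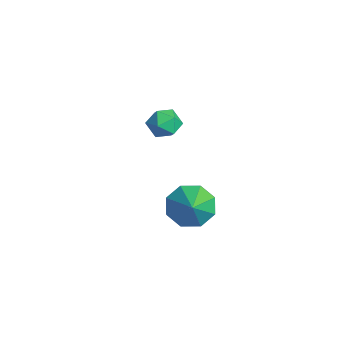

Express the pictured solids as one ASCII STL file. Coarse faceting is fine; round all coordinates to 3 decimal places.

solid 
facet normal -0.671 0.050 0.740
outer loop
vertex -3.242 -1.79 4.338
vertex -3.644 -2.47 4.019
vertex -3.021 -2.573 4.591
endloop
endfacet
facet normal -0.037 0.298 0.954
outer loop
vertex -3.242 -1.79 4.338
vertex -3.021 -2.573 4.591
vertex -2.42 -1.992 4.433
endloop
endfacet
facet normal 0.145 0.838 0.525
outer loop
vertex -3.242 -1.79 4.338
vertex -2.42 -1.992 4.433
vertex -2.67 -1.529 3.763
endloop
endfacet
facet normal -0.376 0.925 0.046
outer loop
vertex -3.242 -1.79 4.338
vertex -2.67 -1.529 3.763
vertex -3.426 -1.824 3.507
endloop
endfacet
facet normal -0.881 0.438 0.177
outer loop
vertex -3.242 -1.79 4.338
vertex -3.426 -1.824 3.507
vertex -3.644 -2.47 4.019
endloop
endfacet
facet normal 0.443 -0.222 0.868
outer loop
vertex -2.42 -1.992 4.433
vertex -3.021 -2.573 4.591
vertex -2.314 -2.796 4.173
endloop
endfacet
facet normal -0.582 -0.624 0.522
outer loop
vertex -3.021 -2.573 4.591
vertex -3.644 -2.47 4.019
vertex -3.07 -3.091 3.917
endloop
endfacet
facet normal -0.922 0.004 -0.388
outer loop
vertex -3.644 -2.47 4.019
vertex -3.426 -1.824 3.507
vertex -3.32 -2.628 3.247
endloop
endfacet
facet normal -0.106 0.792 -0.601
outer loop
vertex -3.426 -1.824 3.507
vertex -2.67 -1.529 3.763
vertex -2.719 -2.047 3.089
endloop
endfacet
facet normal 0.737 0.652 0.176
outer loop
vertex -2.67 -1.529 3.763
vertex -2.42 -1.992 4.433
vertex -2.096 -2.15 3.661
endloop
endfacet
facet normal 0.376 -0.925 -0.046
outer loop
vertex -2.498 -2.83 3.342
vertex -2.314 -2.796 4.173
vertex -3.07 -3.091 3.917
endloop
endfacet
facet normal -0.145 -0.838 -0.525
outer loop
vertex -2.498 -2.83 3.342
vertex -3.07 -3.091 3.917
vertex -3.32 -2.628 3.247
endloop
endfacet
facet normal 0.037 -0.298 -0.954
outer loop
vertex -2.498 -2.83 3.342
vertex -3.32 -2.628 3.247
vertex -2.719 -2.047 3.089
endloop
endfacet
facet normal 0.671 -0.050 -0.740
outer loop
vertex -2.498 -2.83 3.342
vertex -2.719 -2.047 3.089
vertex -2.096 -2.15 3.661
endloop
endfacet
facet normal 0.881 -0.438 -0.177
outer loop
vertex -2.498 -2.83 3.342
vertex -2.096 -2.15 3.661
vertex -2.314 -2.796 4.173
endloop
endfacet
facet normal 0.106 -0.792 0.601
outer loop
vertex -3.07 -3.091 3.917
vertex -2.314 -2.796 4.173
vertex -3.021 -2.573 4.591
endloop
endfacet
facet normal -0.737 -0.652 -0.176
outer loop
vertex -3.32 -2.628 3.247
vertex -3.07 -3.091 3.917
vertex -3.644 -2.47 4.019
endloop
endfacet
facet normal -0.443 0.222 -0.868
outer loop
vertex -2.719 -2.047 3.089
vertex -3.32 -2.628 3.247
vertex -3.426 -1.824 3.507
endloop
endfacet
facet normal 0.582 0.624 -0.522
outer loop
vertex -2.096 -2.15 3.661
vertex -2.719 -2.047 3.089
vertex -2.67 -1.529 3.763
endloop
endfacet
facet normal 0.922 -0.004 0.388
outer loop
vertex -2.314 -2.796 4.173
vertex -2.096 -2.15 3.661
vertex -2.42 -1.992 4.433
endloop
endfacet
facet normal -0.765 0.238 -0.599
outer loop
vertex 2.778 -2.763 1.614
vertex 2.093 -2.954 2.413
vertex 2.631 -2.097 2.067
endloop
endfacet
facet normal 0.932 0.321 -0.169
outer loop
vertex 2.778 -2.763 1.614
vertex 2.631 -2.097 2.067
vertex 3.287 -3.326 3.347
endloop
endfacet
facet normal -0.765 0.239 -0.598
outer loop
vertex 2.631 -2.097 2.067
vertex 2.093 -2.954 2.413
vertex 2.169 -1.933 2.723
endloop
endfacet
facet normal 0.672 0.675 0.304
outer loop
vertex 2.631 -2.097 2.067
vertex 2.169 -1.933 2.723
vertex 3.287 -3.326 3.347
endloop
endfacet
facet normal -0.765 0.239 -0.598
outer loop
vertex 2.169 -1.933 2.723
vertex 2.093 -2.954 2.413
vertex 1.663 -2.367 3.197
endloop
endfacet
facet normal 0.258 0.560 0.788
outer loop
vertex 2.169 -1.933 2.723
vertex 1.663 -2.367 3.197
vertex 3.287 -3.326 3.347
endloop
endfacet
facet normal -0.765 0.238 -0.598
outer loop
vertex 1.663 -2.367 3.197
vertex 2.093 -2.954 2.413
vertex 1.408 -3.145 3.213
endloop
endfacet
facet normal -0.067 0.042 0.997
outer loop
vertex 1.663 -2.367 3.197
vertex 1.408 -3.145 3.213
vertex 3.287 -3.326 3.347
endloop
endfacet
facet normal -0.765 0.238 -0.598
outer loop
vertex 1.408 -3.145 3.213
vertex 2.093 -2.954 2.413
vertex 1.555 -3.812 2.76
endloop
endfacet
facet normal -0.113 -0.575 0.810
outer loop
vertex 1.408 -3.145 3.213
vertex 1.555 -3.812 2.76
vertex 3.287 -3.326 3.347
endloop
endfacet
facet normal -0.765 0.238 -0.598
outer loop
vertex 1.555 -3.812 2.76
vertex 2.093 -2.954 2.413
vertex 2.017 -3.976 2.104
endloop
endfacet
facet normal 0.147 -0.930 0.336
outer loop
vertex 1.555 -3.812 2.76
vertex 2.017 -3.976 2.104
vertex 3.287 -3.326 3.347
endloop
endfacet
facet normal -0.765 0.238 -0.599
outer loop
vertex 2.017 -3.976 2.104
vertex 2.093 -2.954 2.413
vertex 2.524 -3.541 1.629
endloop
endfacet
facet normal 0.561 -0.815 -0.147
outer loop
vertex 2.017 -3.976 2.104
vertex 2.524 -3.541 1.629
vertex 3.287 -3.326 3.347
endloop
endfacet
facet normal -0.765 0.238 -0.599
outer loop
vertex 2.524 -3.541 1.629
vertex 2.093 -2.954 2.413
vertex 2.778 -2.763 1.614
endloop
endfacet
facet normal 0.886 -0.296 -0.356
outer loop
vertex 2.524 -3.541 1.629
vertex 2.778 -2.763 1.614
vertex 3.287 -3.326 3.347
endloop
endfacet

endsolid
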